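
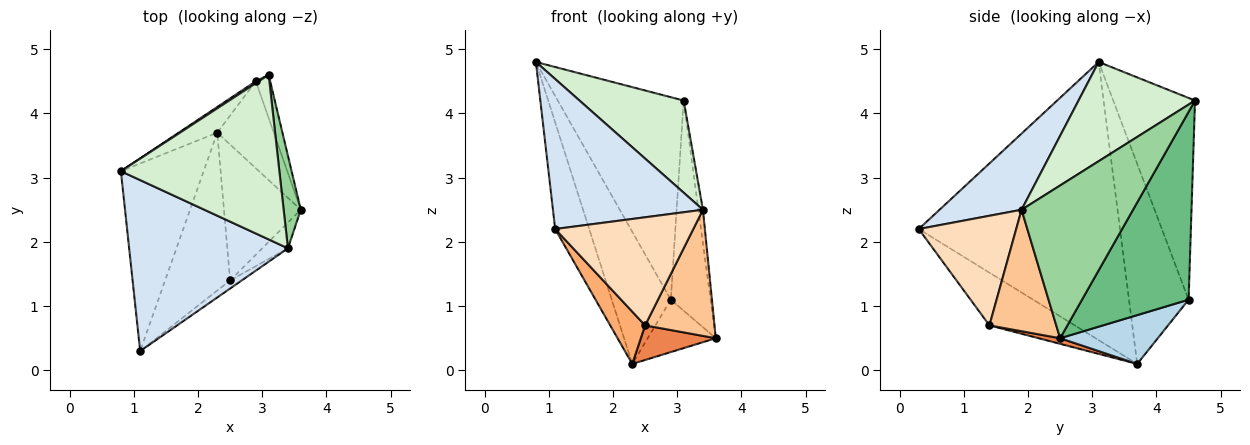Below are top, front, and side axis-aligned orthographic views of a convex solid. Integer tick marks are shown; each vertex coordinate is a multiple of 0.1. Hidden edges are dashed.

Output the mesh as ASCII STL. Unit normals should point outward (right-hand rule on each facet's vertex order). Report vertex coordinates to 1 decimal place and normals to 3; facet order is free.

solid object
 facet normal -0.946 0.160 -0.282
  outer loop
   vertex 2.3 3.7 0.1
   vertex 1.1 0.3 2.2
   vertex 0.8 3.1 4.8
  endloop
 endfacet
 facet normal -0.704 0.697 -0.136
  outer loop
   vertex 2.9 4.5 1.1
   vertex 2.3 3.7 0.1
   vertex 0.8 3.1 4.8
  endloop
 endfacet
 facet normal 0.595 0.415 -0.689
  outer loop
   vertex 2.9 4.5 1.1
   vertex 3.6 2.5 0.5
   vertex 2.3 3.7 0.1
  endloop
 endfacet
 facet normal 0.339 -0.620 0.707
  outer loop
   vertex 3.4 1.9 2.5
   vertex 0.8 3.1 4.8
   vertex 1.1 0.3 2.2
  endloop
 endfacet
 facet normal 0.070 -0.246 -0.967
  outer loop
   vertex 2.5 1.4 0.7
   vertex 2.3 3.7 0.1
   vertex 3.6 2.5 0.5
  endloop
 endfacet
 facet normal -0.610 -0.249 -0.752
  outer loop
   vertex 2.5 1.4 0.7
   vertex 1.1 0.3 2.2
   vertex 2.3 3.7 0.1
  endloop
 endfacet
 facet normal 0.686 -0.713 -0.145
  outer loop
   vertex 2.5 1.4 0.7
   vertex 3.6 2.5 0.5
   vertex 3.4 1.9 2.5
  endloop
 endfacet
 facet normal 0.575 -0.816 -0.061
  outer loop
   vertex 2.5 1.4 0.7
   vertex 3.4 1.9 2.5
   vertex 1.1 0.3 2.2
  endloop
 endfacet
 facet normal 0.935 0.349 -0.072
  outer loop
   vertex 3.1 4.6 4.2
   vertex 3.6 2.5 0.5
   vertex 2.9 4.5 1.1
  endloop
 endfacet
 facet normal 0.993 0.040 0.111
  outer loop
   vertex 3.1 4.6 4.2
   vertex 3.4 1.9 2.5
   vertex 3.6 2.5 0.5
  endloop
 endfacet
 facet normal -0.545 0.839 0.008
  outer loop
   vertex 3.1 4.6 4.2
   vertex 2.9 4.5 1.1
   vertex 0.8 3.1 4.8
  endloop
 endfacet
 facet normal 0.479 -0.429 0.766
  outer loop
   vertex 3.1 4.6 4.2
   vertex 0.8 3.1 4.8
   vertex 3.4 1.9 2.5
  endloop
 endfacet
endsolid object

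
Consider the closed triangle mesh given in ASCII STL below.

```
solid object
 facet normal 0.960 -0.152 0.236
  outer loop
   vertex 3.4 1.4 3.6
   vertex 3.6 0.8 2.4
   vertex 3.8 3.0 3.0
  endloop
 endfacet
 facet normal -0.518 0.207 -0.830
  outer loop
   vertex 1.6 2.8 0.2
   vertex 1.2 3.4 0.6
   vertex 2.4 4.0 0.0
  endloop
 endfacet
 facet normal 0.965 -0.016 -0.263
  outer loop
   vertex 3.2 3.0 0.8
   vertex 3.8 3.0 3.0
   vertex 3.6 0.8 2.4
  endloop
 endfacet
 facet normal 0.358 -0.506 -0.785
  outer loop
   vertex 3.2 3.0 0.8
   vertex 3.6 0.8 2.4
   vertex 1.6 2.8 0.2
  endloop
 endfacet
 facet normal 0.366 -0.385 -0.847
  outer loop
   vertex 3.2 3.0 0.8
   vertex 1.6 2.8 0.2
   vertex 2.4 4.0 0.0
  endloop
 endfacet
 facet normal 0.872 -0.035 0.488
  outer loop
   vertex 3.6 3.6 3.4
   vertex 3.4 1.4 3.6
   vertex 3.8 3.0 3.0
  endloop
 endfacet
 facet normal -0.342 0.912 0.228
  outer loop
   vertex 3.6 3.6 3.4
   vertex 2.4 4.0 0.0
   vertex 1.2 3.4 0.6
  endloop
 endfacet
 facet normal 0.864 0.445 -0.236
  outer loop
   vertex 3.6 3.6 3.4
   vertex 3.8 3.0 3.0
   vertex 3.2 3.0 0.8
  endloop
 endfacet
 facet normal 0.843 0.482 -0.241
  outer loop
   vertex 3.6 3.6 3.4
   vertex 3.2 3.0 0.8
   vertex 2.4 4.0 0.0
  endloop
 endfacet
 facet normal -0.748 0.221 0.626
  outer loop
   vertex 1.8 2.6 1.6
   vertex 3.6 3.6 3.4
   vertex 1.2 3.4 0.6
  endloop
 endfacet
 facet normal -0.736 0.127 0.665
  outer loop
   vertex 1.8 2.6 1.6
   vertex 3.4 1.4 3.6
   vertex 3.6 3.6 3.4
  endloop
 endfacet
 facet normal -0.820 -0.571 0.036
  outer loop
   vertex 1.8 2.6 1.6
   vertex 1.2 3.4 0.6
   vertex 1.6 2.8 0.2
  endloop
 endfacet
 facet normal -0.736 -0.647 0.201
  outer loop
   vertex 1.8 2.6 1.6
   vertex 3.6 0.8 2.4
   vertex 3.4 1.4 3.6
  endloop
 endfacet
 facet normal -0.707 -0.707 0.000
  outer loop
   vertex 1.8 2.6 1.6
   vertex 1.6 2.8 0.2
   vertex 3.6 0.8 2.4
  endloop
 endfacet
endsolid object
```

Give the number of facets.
14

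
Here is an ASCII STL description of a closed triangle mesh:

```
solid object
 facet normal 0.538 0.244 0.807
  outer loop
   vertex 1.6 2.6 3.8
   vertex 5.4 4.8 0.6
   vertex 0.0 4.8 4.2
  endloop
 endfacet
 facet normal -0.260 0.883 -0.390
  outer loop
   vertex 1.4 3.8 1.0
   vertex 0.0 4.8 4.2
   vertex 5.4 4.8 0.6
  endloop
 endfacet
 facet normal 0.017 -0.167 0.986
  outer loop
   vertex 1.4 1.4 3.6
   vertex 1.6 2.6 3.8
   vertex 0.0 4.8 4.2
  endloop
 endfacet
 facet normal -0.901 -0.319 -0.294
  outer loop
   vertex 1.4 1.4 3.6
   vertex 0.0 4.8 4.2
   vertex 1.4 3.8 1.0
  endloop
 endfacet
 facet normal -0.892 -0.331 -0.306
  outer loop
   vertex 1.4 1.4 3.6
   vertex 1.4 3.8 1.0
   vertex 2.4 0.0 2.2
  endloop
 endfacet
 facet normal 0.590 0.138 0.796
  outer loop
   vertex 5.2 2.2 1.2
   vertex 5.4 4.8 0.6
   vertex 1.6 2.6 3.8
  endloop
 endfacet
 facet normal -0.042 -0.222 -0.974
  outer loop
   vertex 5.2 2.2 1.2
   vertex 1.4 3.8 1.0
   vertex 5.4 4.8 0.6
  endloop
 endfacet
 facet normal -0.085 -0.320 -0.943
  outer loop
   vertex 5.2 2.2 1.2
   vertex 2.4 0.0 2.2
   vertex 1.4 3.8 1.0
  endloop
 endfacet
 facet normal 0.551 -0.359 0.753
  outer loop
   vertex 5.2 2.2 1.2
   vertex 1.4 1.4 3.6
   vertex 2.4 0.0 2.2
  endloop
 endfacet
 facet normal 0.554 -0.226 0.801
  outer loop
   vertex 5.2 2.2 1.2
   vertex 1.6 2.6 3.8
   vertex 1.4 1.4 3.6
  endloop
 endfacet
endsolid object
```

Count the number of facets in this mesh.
10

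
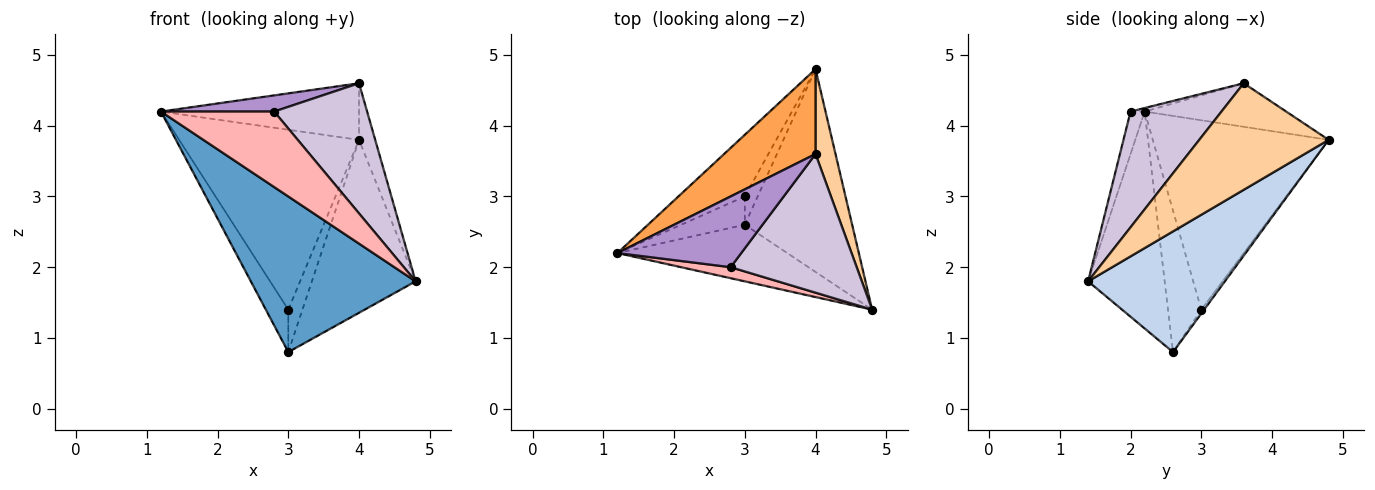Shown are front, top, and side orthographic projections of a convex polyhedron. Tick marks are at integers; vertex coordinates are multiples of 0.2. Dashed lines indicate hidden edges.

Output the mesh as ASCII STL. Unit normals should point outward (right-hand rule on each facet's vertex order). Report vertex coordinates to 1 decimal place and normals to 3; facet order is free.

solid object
 facet normal -0.400 -0.861 -0.313
  outer loop
   vertex 3.0 2.6 0.8
   vertex 4.8 1.4 1.8
   vertex 1.2 2.2 4.2
  endloop
 endfacet
 facet normal 0.650 0.493 -0.578
  outer loop
   vertex 3.0 2.6 0.8
   vertex 4.0 4.8 3.8
   vertex 4.8 1.4 1.8
  endloop
 endfacet
 facet normal -0.368 0.516 0.774
  outer loop
   vertex 4.0 3.6 4.6
   vertex 4.0 4.8 3.8
   vertex 1.2 2.2 4.2
  endloop
 endfacet
 facet normal 0.976 0.122 0.183
  outer loop
   vertex 4.0 3.6 4.6
   vertex 4.8 1.4 1.8
   vertex 4.0 4.8 3.8
  endloop
 endfacet
 facet normal -0.679 0.695 -0.238
  outer loop
   vertex 3.0 3.0 1.4
   vertex 1.2 2.2 4.2
   vertex 4.0 4.8 3.8
  endloop
 endfacet
 facet normal -0.777 0.524 -0.349
  outer loop
   vertex 3.0 3.0 1.4
   vertex 3.0 2.6 0.8
   vertex 1.2 2.2 4.2
  endloop
 endfacet
 facet normal -0.164 0.821 -0.547
  outer loop
   vertex 3.0 3.0 1.4
   vertex 4.0 4.8 3.8
   vertex 3.0 2.6 0.8
  endloop
 endfacet
 facet normal -0.123 -0.982 0.143
  outer loop
   vertex 2.8 2.0 4.2
   vertex 1.2 2.2 4.2
   vertex 4.8 1.4 1.8
  endloop
 endfacet
 facet normal -0.028 -0.223 0.974
  outer loop
   vertex 2.8 2.0 4.2
   vertex 4.0 3.6 4.6
   vertex 1.2 2.2 4.2
  endloop
 endfacet
 facet normal 0.556 -0.569 0.606
  outer loop
   vertex 2.8 2.0 4.2
   vertex 4.8 1.4 1.8
   vertex 4.0 3.6 4.6
  endloop
 endfacet
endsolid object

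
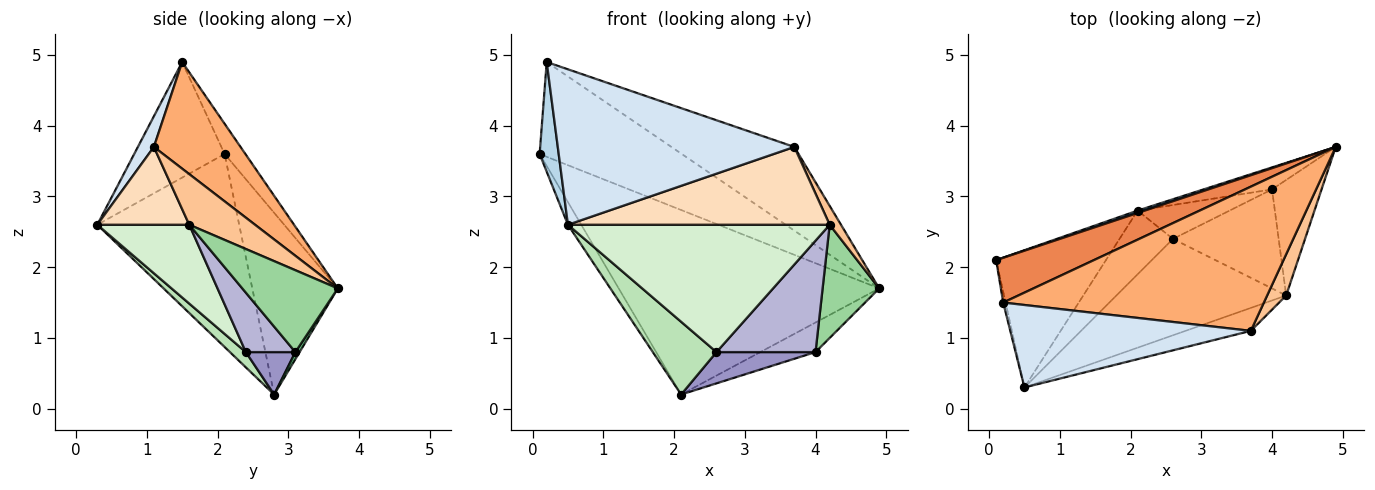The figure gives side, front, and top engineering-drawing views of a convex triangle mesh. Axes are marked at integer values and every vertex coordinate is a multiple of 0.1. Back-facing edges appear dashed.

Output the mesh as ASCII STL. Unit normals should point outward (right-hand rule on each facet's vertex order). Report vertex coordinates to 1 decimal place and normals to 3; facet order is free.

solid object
 facet normal -0.312 0.950 0.012
  outer loop
   vertex 2.1 2.8 0.2
   vertex 0.1 2.1 3.6
   vertex 4.9 3.7 1.7
  endloop
 endfacet
 facet normal -0.866 0.081 -0.493
  outer loop
   vertex 2.1 2.8 0.2
   vertex 0.5 0.3 2.6
   vertex 0.1 2.1 3.6
  endloop
 endfacet
 facet normal -0.978 -0.206 -0.020
  outer loop
   vertex 0.2 1.5 4.9
   vertex 0.1 2.1 3.6
   vertex 0.5 0.3 2.6
  endloop
 endfacet
 facet normal 0.060 -0.882 0.468
  outer loop
   vertex 0.2 1.5 4.9
   vertex 0.5 0.3 2.6
   vertex 3.7 1.1 3.7
  endloop
 endfacet
 facet normal -0.131 0.896 0.424
  outer loop
   vertex 0.2 1.5 4.9
   vertex 4.9 3.7 1.7
   vertex 0.1 2.1 3.6
  endloop
 endfacet
 facet normal 0.334 0.473 0.815
  outer loop
   vertex 0.2 1.5 4.9
   vertex 3.7 1.1 3.7
   vertex 4.9 3.7 1.7
  endloop
 endfacet
 facet normal 0.924 -0.159 0.348
  outer loop
   vertex 4.2 1.6 2.6
   vertex 4.9 3.7 1.7
   vertex 3.7 1.1 3.7
  endloop
 endfacet
 facet normal 0.319 -0.909 -0.268
  outer loop
   vertex 4.2 1.6 2.6
   vertex 3.7 1.1 3.7
   vertex 0.5 0.3 2.6
  endloop
 endfacet
 facet normal 0.062 0.801 -0.596
  outer loop
   vertex 4.0 3.1 0.8
   vertex 2.1 2.8 0.2
   vertex 4.9 3.7 1.7
  endloop
 endfacet
 facet normal 0.763 -0.452 -0.462
  outer loop
   vertex 4.0 3.1 0.8
   vertex 4.9 3.7 1.7
   vertex 4.2 1.6 2.6
  endloop
 endfacet
 facet normal 0.185 -0.740 -0.647
  outer loop
   vertex 2.6 2.4 0.8
   vertex 0.5 0.3 2.6
   vertex 2.1 2.8 0.2
  endloop
 endfacet
 facet normal 0.270 -0.768 -0.581
  outer loop
   vertex 2.6 2.4 0.8
   vertex 4.2 1.6 2.6
   vertex 0.5 0.3 2.6
  endloop
 endfacet
 facet normal 0.321 -0.642 -0.696
  outer loop
   vertex 2.6 2.4 0.8
   vertex 2.1 2.8 0.2
   vertex 4.0 3.1 0.8
  endloop
 endfacet
 facet normal 0.350 -0.700 -0.622
  outer loop
   vertex 2.6 2.4 0.8
   vertex 4.0 3.1 0.8
   vertex 4.2 1.6 2.6
  endloop
 endfacet
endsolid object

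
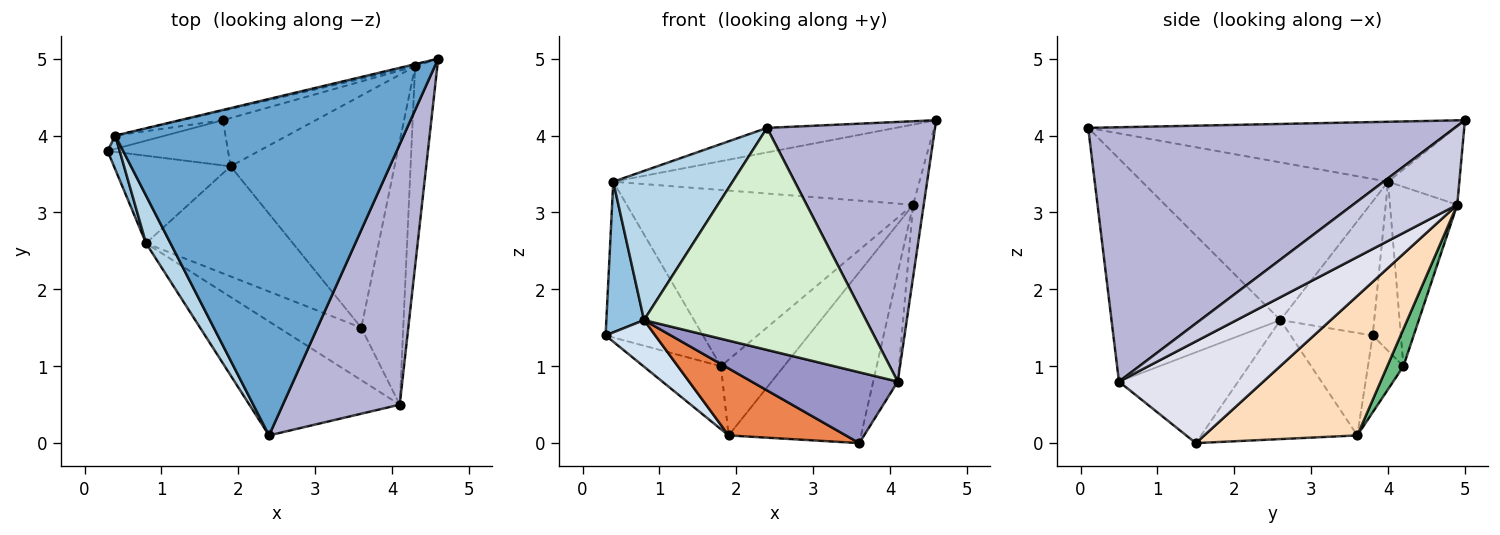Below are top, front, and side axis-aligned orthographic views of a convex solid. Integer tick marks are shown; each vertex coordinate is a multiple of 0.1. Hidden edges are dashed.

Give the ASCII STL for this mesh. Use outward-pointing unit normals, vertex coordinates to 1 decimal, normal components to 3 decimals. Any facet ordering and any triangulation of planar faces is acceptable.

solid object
 facet normal -0.203 0.071 0.977
  outer loop
   vertex 0.4 4.0 3.4
   vertex 2.4 0.1 4.1
   vertex 4.6 5.0 4.2
  endloop
 endfacet
 facet normal -0.925 -0.371 0.083
  outer loop
   vertex 0.8 2.6 1.6
   vertex 0.4 4.0 3.4
   vertex 0.3 3.8 1.4
  endloop
 endfacet
 facet normal -0.891 -0.432 0.138
  outer loop
   vertex 0.8 2.6 1.6
   vertex 2.4 0.1 4.1
   vertex 0.4 4.0 3.4
  endloop
 endfacet
 facet normal -0.613 -0.372 -0.697
  outer loop
   vertex 0.8 2.6 1.6
   vertex 0.3 3.8 1.4
   vertex 1.9 3.6 0.1
  endloop
 endfacet
 facet normal -0.569 -0.427 -0.702
  outer loop
   vertex 0.8 2.6 1.6
   vertex 1.9 3.6 0.1
   vertex 3.6 1.5 0.0
  endloop
 endfacet
 facet normal -0.349 0.761 -0.546
  outer loop
   vertex 1.8 4.2 1.0
   vertex 1.9 3.6 0.1
   vertex 0.3 3.8 1.4
  endloop
 endfacet
 facet normal -0.277 0.957 -0.082
  outer loop
   vertex 1.8 4.2 1.0
   vertex 0.3 3.8 1.4
   vertex 0.4 4.0 3.4
  endloop
 endfacet
 facet normal 0.565 0.489 -0.664
  outer loop
   vertex 4.3 4.9 3.1
   vertex 3.6 1.5 0.0
   vertex 1.9 3.6 0.1
  endloop
 endfacet
 facet normal 0.211 0.824 -0.526
  outer loop
   vertex 4.3 4.9 3.1
   vertex 1.9 3.6 0.1
   vertex 1.8 4.2 1.0
  endloop
 endfacet
 facet normal -0.227 0.974 -0.027
  outer loop
   vertex 4.3 4.9 3.1
   vertex 0.4 4.0 3.4
   vertex 4.6 5.0 4.2
  endloop
 endfacet
 facet normal -0.228 0.972 -0.052
  outer loop
   vertex 4.3 4.9 3.1
   vertex 1.8 4.2 1.0
   vertex 0.4 4.0 3.4
  endloop
 endfacet
 facet normal -0.561 -0.737 -0.378
  outer loop
   vertex 4.1 0.5 0.8
   vertex 2.4 0.1 4.1
   vertex 0.8 2.6 1.6
  endloop
 endfacet
 facet normal -0.548 -0.672 -0.497
  outer loop
   vertex 4.1 0.5 0.8
   vertex 0.8 2.6 1.6
   vertex 3.6 1.5 0.0
  endloop
 endfacet
 facet normal 0.839 -0.384 0.386
  outer loop
   vertex 4.1 0.5 0.8
   vertex 4.6 5.0 4.2
   vertex 2.4 0.1 4.1
  endloop
 endfacet
 facet normal 0.958 0.098 -0.270
  outer loop
   vertex 4.1 0.5 0.8
   vertex 4.3 4.9 3.1
   vertex 4.6 5.0 4.2
  endloop
 endfacet
 facet normal 0.913 0.155 -0.377
  outer loop
   vertex 4.1 0.5 0.8
   vertex 3.6 1.5 0.0
   vertex 4.3 4.9 3.1
  endloop
 endfacet
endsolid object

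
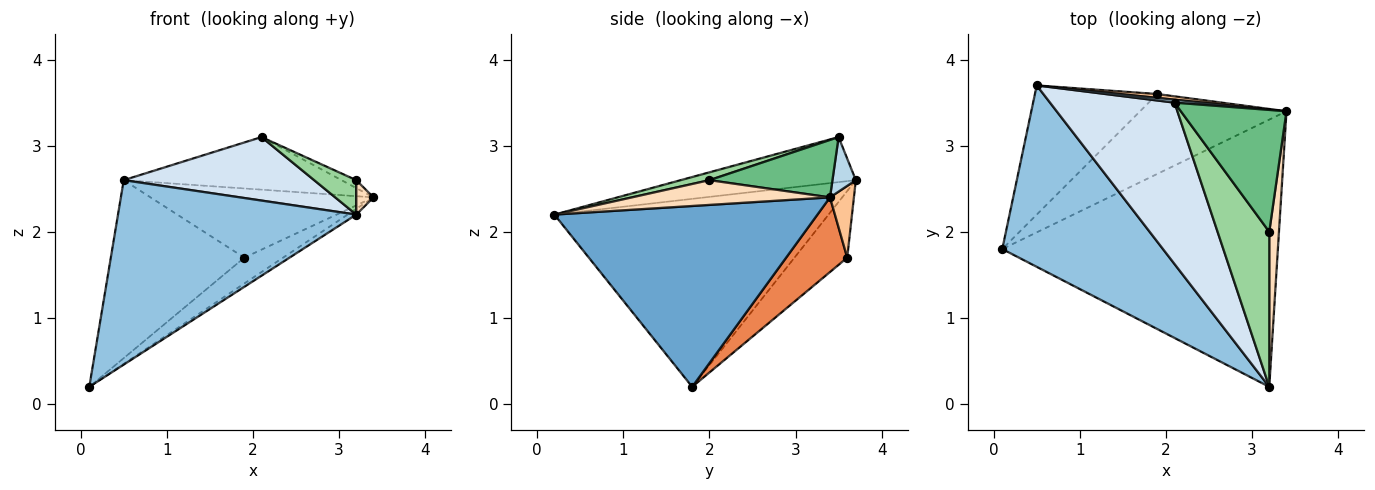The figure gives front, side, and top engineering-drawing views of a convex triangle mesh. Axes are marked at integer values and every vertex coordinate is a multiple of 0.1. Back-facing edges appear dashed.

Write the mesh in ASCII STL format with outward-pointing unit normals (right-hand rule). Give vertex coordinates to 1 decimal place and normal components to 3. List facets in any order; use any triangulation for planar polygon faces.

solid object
 facet normal 0.549 0.018 -0.836
  outer loop
   vertex 3.2 0.2 2.2
   vertex 0.1 1.8 0.2
   vertex 3.4 3.4 2.4
  endloop
 endfacet
 facet normal -0.634 -0.551 0.542
  outer loop
   vertex 0.5 3.7 2.6
   vertex 0.1 1.8 0.2
   vertex 3.2 0.2 2.2
  endloop
 endfacet
 facet normal 0.107 0.993 0.056
  outer loop
   vertex 2.1 3.5 3.1
   vertex 3.4 3.4 2.4
   vertex 0.5 3.7 2.6
  endloop
 endfacet
 facet normal -0.319 -0.347 0.882
  outer loop
   vertex 2.1 3.5 3.1
   vertex 0.5 3.7 2.6
   vertex 3.2 0.2 2.2
  endloop
 endfacet
 facet normal 0.436 0.277 -0.856
  outer loop
   vertex 1.9 3.6 1.7
   vertex 3.4 3.4 2.4
   vertex 0.1 1.8 0.2
  endloop
 endfacet
 facet normal -0.305 0.771 -0.559
  outer loop
   vertex 1.9 3.6 1.7
   vertex 0.1 1.8 0.2
   vertex 0.5 3.7 2.6
  endloop
 endfacet
 facet normal 0.107 0.993 0.055
  outer loop
   vertex 1.9 3.6 1.7
   vertex 0.5 3.7 2.6
   vertex 3.4 3.4 2.4
  endloop
 endfacet
 facet normal 0.928 -0.081 0.363
  outer loop
   vertex 3.2 2.0 2.6
   vertex 3.2 0.2 2.2
   vertex 3.4 3.4 2.4
  endloop
 endfacet
 facet normal 0.477 0.057 0.877
  outer loop
   vertex 3.2 2.0 2.6
   vertex 3.4 3.4 2.4
   vertex 2.1 3.5 3.1
  endloop
 endfacet
 facet normal 0.146 -0.215 0.966
  outer loop
   vertex 3.2 2.0 2.6
   vertex 2.1 3.5 3.1
   vertex 3.2 0.2 2.2
  endloop
 endfacet
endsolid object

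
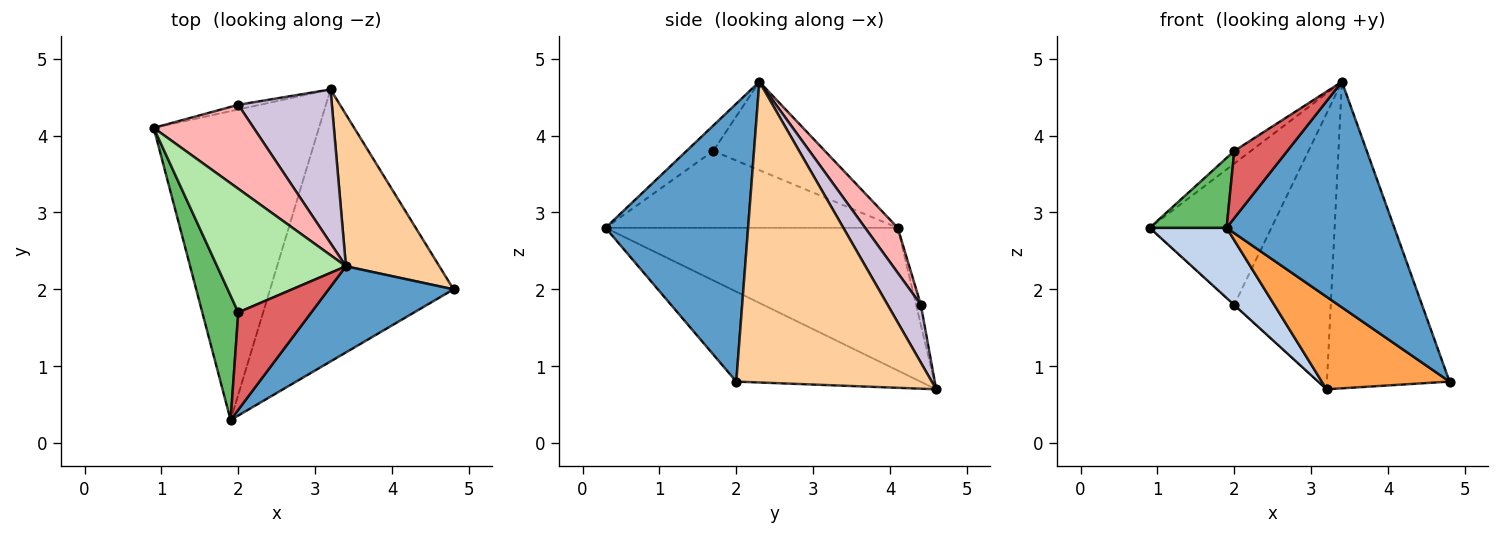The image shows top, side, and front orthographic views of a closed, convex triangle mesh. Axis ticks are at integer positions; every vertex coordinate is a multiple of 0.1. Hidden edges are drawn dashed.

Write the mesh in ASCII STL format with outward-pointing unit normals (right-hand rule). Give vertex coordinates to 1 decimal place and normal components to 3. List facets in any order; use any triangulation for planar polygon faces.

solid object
 facet normal 0.622 -0.732 0.279
  outer loop
   vertex 3.4 2.3 4.7
   vertex 1.9 0.3 2.8
   vertex 4.8 2.0 0.8
  endloop
 endfacet
 facet normal -0.644 -0.170 -0.746
  outer loop
   vertex 3.2 4.6 0.7
   vertex 1.9 0.3 2.8
   vertex 0.9 4.1 2.8
  endloop
 endfacet
 facet normal -0.421 -0.292 -0.859
  outer loop
   vertex 3.2 4.6 0.7
   vertex 4.8 2.0 0.8
   vertex 1.9 0.3 2.8
  endloop
 endfacet
 facet normal 0.819 0.514 0.255
  outer loop
   vertex 3.2 4.6 0.7
   vertex 3.4 2.3 4.7
   vertex 4.8 2.0 0.8
  endloop
 endfacet
 facet normal -0.881 -0.232 0.413
  outer loop
   vertex 2.0 1.7 3.8
   vertex 0.9 4.1 2.8
   vertex 1.9 0.3 2.8
  endloop
 endfacet
 facet normal -0.564 0.084 0.822
  outer loop
   vertex 2.0 1.7 3.8
   vertex 3.4 2.3 4.7
   vertex 0.9 4.1 2.8
  endloop
 endfacet
 facet normal -0.275 -0.546 0.792
  outer loop
   vertex 2.0 1.7 3.8
   vertex 1.9 0.3 2.8
   vertex 3.4 2.3 4.7
  endloop
 endfacet
 facet normal 0.224 0.838 0.498
  outer loop
   vertex 2.0 4.4 1.8
   vertex 0.9 4.1 2.8
   vertex 3.4 2.3 4.7
  endloop
 endfacet
 facet normal -0.680 0.052 -0.732
  outer loop
   vertex 2.0 4.4 1.8
   vertex 3.2 4.6 0.7
   vertex 0.9 4.1 2.8
  endloop
 endfacet
 facet normal 0.288 0.836 0.466
  outer loop
   vertex 2.0 4.4 1.8
   vertex 3.4 2.3 4.7
   vertex 3.2 4.6 0.7
  endloop
 endfacet
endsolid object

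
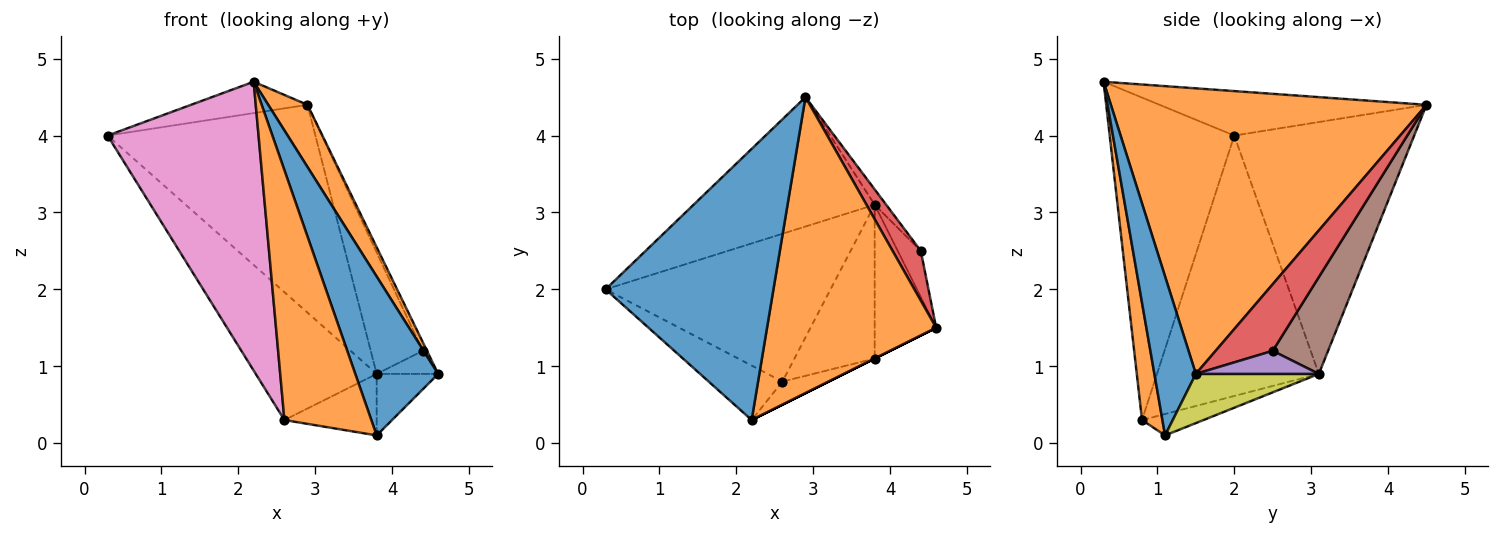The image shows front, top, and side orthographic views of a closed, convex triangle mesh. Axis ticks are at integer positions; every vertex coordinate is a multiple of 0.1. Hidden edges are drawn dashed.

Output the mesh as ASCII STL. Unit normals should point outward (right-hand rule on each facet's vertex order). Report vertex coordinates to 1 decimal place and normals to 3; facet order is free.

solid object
 facet normal -0.255 0.111 0.961
  outer loop
   vertex 2.2 0.3 4.7
   vertex 2.9 4.5 4.4
   vertex 0.3 2.0 4.0
  endloop
 endfacet
 facet normal 0.856 -0.106 0.507
  outer loop
   vertex 2.2 0.3 4.7
   vertex 4.6 1.5 0.9
   vertex 2.9 4.5 4.4
  endloop
 endfacet
 facet normal -0.592 0.684 -0.426
  outer loop
   vertex 3.8 3.1 0.9
   vertex 0.3 2.0 4.0
   vertex 2.9 4.5 4.4
  endloop
 endfacet
 facet normal 0.919 0.067 0.389
  outer loop
   vertex 4.4 2.5 1.2
   vertex 2.9 4.5 4.4
   vertex 4.6 1.5 0.9
  endloop
 endfacet
 facet normal 0.667 0.333 -0.667
  outer loop
   vertex 4.4 2.5 1.2
   vertex 4.6 1.5 0.9
   vertex 3.8 3.1 0.9
  endloop
 endfacet
 facet normal 0.726 0.683 -0.086
  outer loop
   vertex 4.4 2.5 1.2
   vertex 3.8 3.1 0.9
   vertex 2.9 4.5 4.4
  endloop
 endfacet
 facet normal -0.630 -0.763 -0.144
  outer loop
   vertex 2.6 0.8 0.3
   vertex 2.2 0.3 4.7
   vertex 0.3 2.0 4.0
  endloop
 endfacet
 facet normal -0.659 0.492 -0.569
  outer loop
   vertex 2.6 0.8 0.3
   vertex 0.3 2.0 4.0
   vertex 3.8 3.1 0.9
  endloop
 endfacet
 facet normal 0.596 0.298 -0.745
  outer loop
   vertex 3.8 1.1 0.1
   vertex 3.8 3.1 0.9
   vertex 4.6 1.5 0.9
  endloop
 endfacet
 facet normal -0.240 0.361 -0.901
  outer loop
   vertex 3.8 1.1 0.1
   vertex 2.6 0.8 0.3
   vertex 3.8 3.1 0.9
  endloop
 endfacet
 facet normal 0.447 -0.894 0.000
  outer loop
   vertex 3.8 1.1 0.1
   vertex 4.6 1.5 0.9
   vertex 2.2 0.3 4.7
  endloop
 endfacet
 facet normal 0.227 -0.970 -0.090
  outer loop
   vertex 3.8 1.1 0.1
   vertex 2.2 0.3 4.7
   vertex 2.6 0.8 0.3
  endloop
 endfacet
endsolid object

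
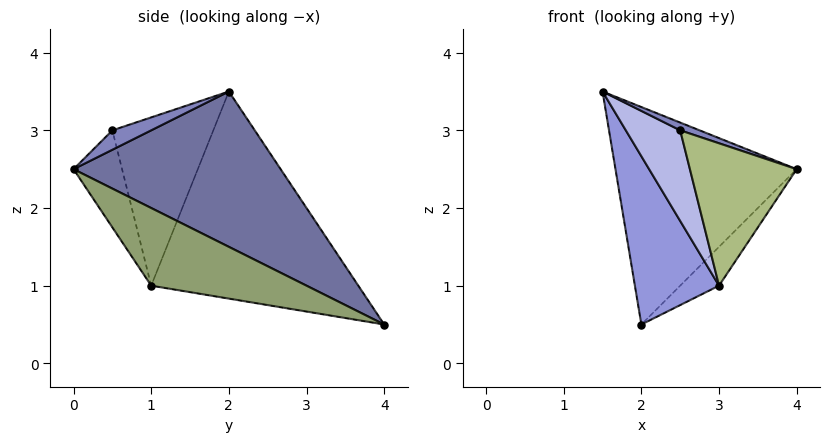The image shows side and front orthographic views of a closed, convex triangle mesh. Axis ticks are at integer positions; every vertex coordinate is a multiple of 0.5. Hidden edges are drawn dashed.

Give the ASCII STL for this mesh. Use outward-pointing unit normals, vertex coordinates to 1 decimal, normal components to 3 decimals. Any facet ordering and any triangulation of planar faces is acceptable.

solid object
 facet normal 0.655 0.573 0.492
  outer loop
   vertex 2.0 4.0 0.5
   vertex 1.5 2.0 3.5
   vertex 4.0 0.0 2.5
  endloop
 endfacet
 facet normal 0.272 -0.136 0.953
  outer loop
   vertex 2.5 0.5 3.0
   vertex 4.0 0.0 2.5
   vertex 1.5 2.0 3.5
  endloop
 endfacet
 facet normal -0.859 -0.349 -0.376
  outer loop
   vertex 3.0 1.0 1.0
   vertex 1.5 2.0 3.5
   vertex 2.0 4.0 0.5
  endloop
 endfacet
 facet normal -0.834 -0.449 -0.321
  outer loop
   vertex 3.0 1.0 1.0
   vertex 2.5 0.5 3.0
   vertex 1.5 2.0 3.5
  endloop
 endfacet
 facet normal 0.873 0.218 -0.436
  outer loop
   vertex 3.0 1.0 1.0
   vertex 2.0 4.0 0.5
   vertex 4.0 0.0 2.5
  endloop
 endfacet
 facet normal -0.393 -0.864 -0.314
  outer loop
   vertex 3.0 1.0 1.0
   vertex 4.0 0.0 2.5
   vertex 2.5 0.5 3.0
  endloop
 endfacet
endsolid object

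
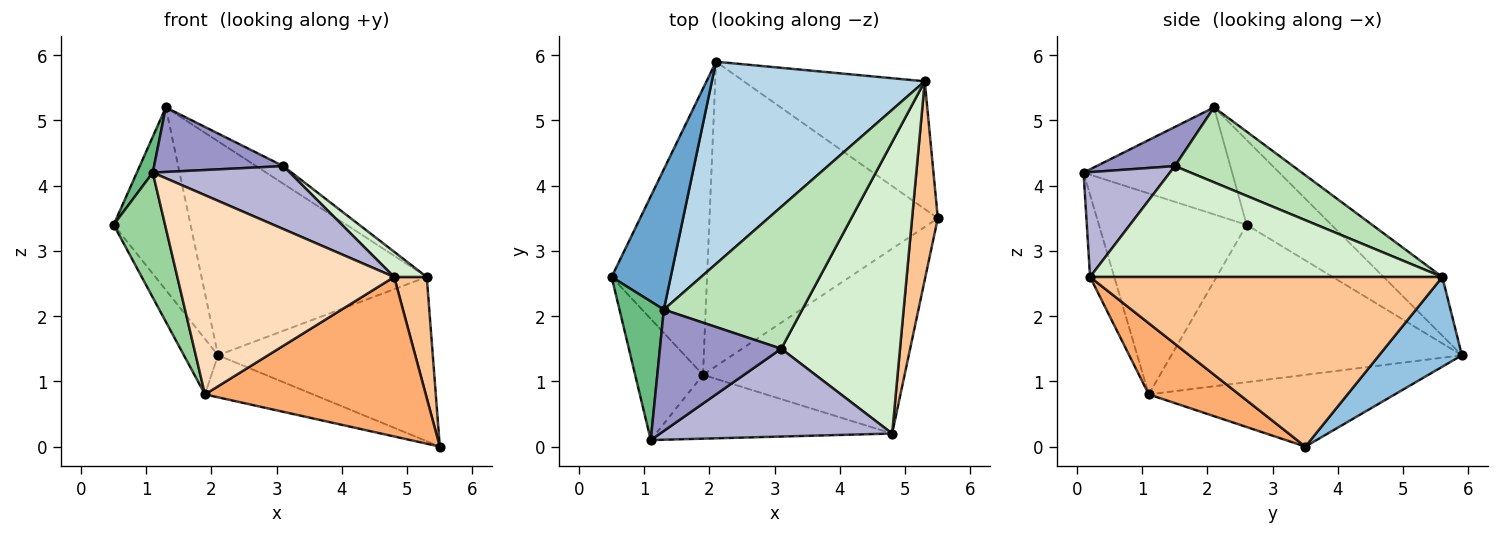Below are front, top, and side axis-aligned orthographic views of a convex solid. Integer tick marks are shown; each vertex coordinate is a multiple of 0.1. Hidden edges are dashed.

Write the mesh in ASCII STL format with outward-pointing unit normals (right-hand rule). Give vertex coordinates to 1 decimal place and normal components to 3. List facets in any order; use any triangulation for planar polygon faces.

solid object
 facet normal -0.658 0.597 0.458
  outer loop
   vertex 1.3 2.1 5.2
   vertex 2.1 5.9 1.4
   vertex 0.5 2.6 3.4
  endloop
 endfacet
 facet normal 0.291 0.755 -0.587
  outer loop
   vertex 5.3 5.6 2.6
   vertex 5.5 3.5 0.0
   vertex 2.1 5.9 1.4
  endloop
 endfacet
 facet normal -0.186 0.714 0.675
  outer loop
   vertex 5.3 5.6 2.6
   vertex 2.1 5.9 1.4
   vertex 1.3 2.1 5.2
  endloop
 endfacet
 facet normal -0.851 0.100 -0.516
  outer loop
   vertex 1.9 1.1 0.8
   vertex 0.5 2.6 3.4
   vertex 2.1 5.9 1.4
  endloop
 endfacet
 facet normal -0.297 0.131 -0.946
  outer loop
   vertex 1.9 1.1 0.8
   vertex 2.1 5.9 1.4
   vertex 5.5 3.5 0.0
  endloop
 endfacet
 facet normal 0.258 -0.631 -0.731
  outer loop
   vertex 4.8 0.2 2.6
   vertex 1.9 1.1 0.8
   vertex 5.5 3.5 0.0
  endloop
 endfacet
 facet normal 0.985 -0.091 0.149
  outer loop
   vertex 4.8 0.2 2.6
   vertex 5.5 3.5 0.0
   vertex 5.3 5.6 2.6
  endloop
 endfacet
 facet normal -0.106 -0.947 -0.303
  outer loop
   vertex 1.1 0.1 4.2
   vertex 1.9 1.1 0.8
   vertex 4.8 0.2 2.6
  endloop
 endfacet
 facet normal -0.919 -0.099 0.381
  outer loop
   vertex 1.1 0.1 4.2
   vertex 1.3 2.1 5.2
   vertex 0.5 2.6 3.4
  endloop
 endfacet
 facet normal -0.900 -0.313 -0.304
  outer loop
   vertex 1.1 0.1 4.2
   vertex 0.5 2.6 3.4
   vertex 1.9 1.1 0.8
  endloop
 endfacet
 facet normal 0.473 0.109 0.874
  outer loop
   vertex 3.1 1.5 4.3
   vertex 5.3 5.6 2.6
   vertex 1.3 2.1 5.2
  endloop
 endfacet
 facet normal 0.681 -0.063 0.729
  outer loop
   vertex 3.1 1.5 4.3
   vertex 4.8 0.2 2.6
   vertex 5.3 5.6 2.6
  endloop
 endfacet
 facet normal 0.274 -0.452 0.849
  outer loop
   vertex 3.1 1.5 4.3
   vertex 1.3 2.1 5.2
   vertex 1.1 0.1 4.2
  endloop
 endfacet
 facet normal 0.345 -0.547 0.763
  outer loop
   vertex 3.1 1.5 4.3
   vertex 1.1 0.1 4.2
   vertex 4.8 0.2 2.6
  endloop
 endfacet
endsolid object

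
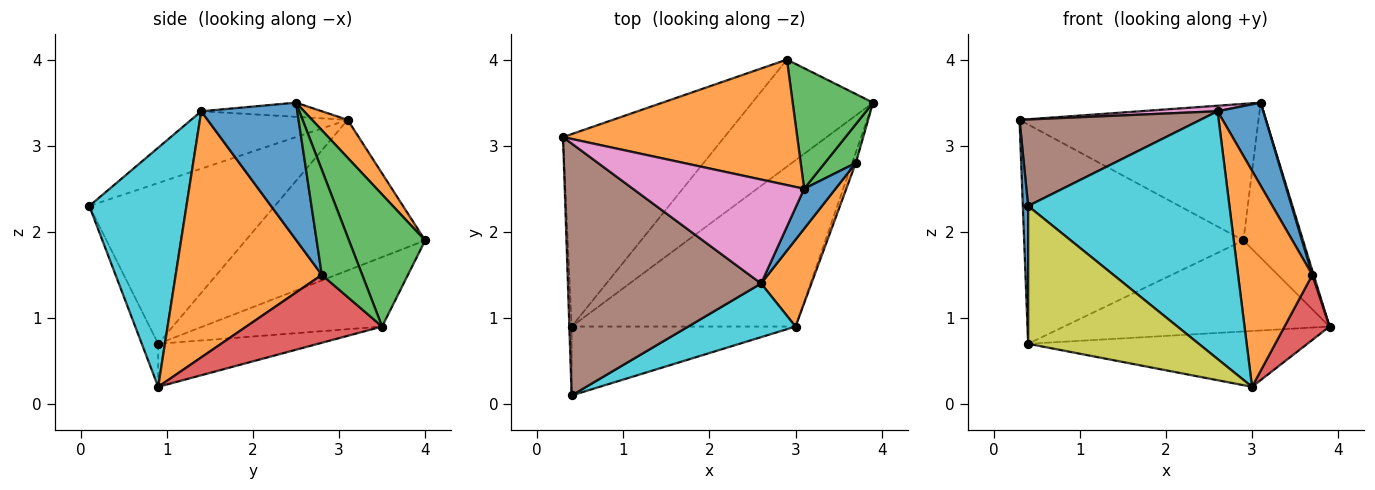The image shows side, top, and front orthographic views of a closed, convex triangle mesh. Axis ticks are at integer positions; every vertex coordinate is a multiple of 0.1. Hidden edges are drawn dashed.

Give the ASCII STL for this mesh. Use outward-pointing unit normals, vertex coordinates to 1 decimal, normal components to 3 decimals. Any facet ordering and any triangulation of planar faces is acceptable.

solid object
 facet normal -0.999 -0.029 -0.014
  outer loop
   vertex 0.4 0.9 0.7
   vertex 0.4 0.1 2.3
   vertex 0.3 3.1 3.3
  endloop
 endfacet
 facet normal 0.109 0.732 0.673
  outer loop
   vertex 2.9 4.0 1.9
   vertex 0.3 3.1 3.3
   vertex 3.1 2.5 3.5
  endloop
 endfacet
 facet normal 0.710 0.556 0.432
  outer loop
   vertex 2.9 4.0 1.9
   vertex 3.1 2.5 3.5
   vertex 3.9 3.5 0.9
  endloop
 endfacet
 facet normal -0.524 0.640 -0.562
  outer loop
   vertex 2.9 4.0 1.9
   vertex 0.4 0.9 0.7
   vertex 0.3 3.1 3.3
  endloop
 endfacet
 facet normal -0.401 0.594 -0.698
  outer loop
   vertex 2.9 4.0 1.9
   vertex 3.9 3.5 0.9
   vertex 0.4 0.9 0.7
  endloop
 endfacet
 facet normal -0.271 -0.313 0.911
  outer loop
   vertex 2.6 1.4 3.4
   vertex 0.3 3.1 3.3
   vertex 0.4 0.1 2.3
  endloop
 endfacet
 facet normal -0.082 -0.053 0.995
  outer loop
   vertex 2.6 1.4 3.4
   vertex 3.1 2.5 3.5
   vertex 0.3 3.1 3.3
  endloop
 endfacet
 facet normal -0.179 0.313 -0.933
  outer loop
   vertex 3.0 0.9 0.2
   vertex 0.4 0.9 0.7
   vertex 3.9 3.5 0.9
  endloop
 endfacet
 facet normal -0.086 -0.891 -0.446
  outer loop
   vertex 3.0 0.9 0.2
   vertex 0.4 0.1 2.3
   vertex 0.4 0.9 0.7
  endloop
 endfacet
 facet normal 0.427 -0.884 0.191
  outer loop
   vertex 3.0 0.9 0.2
   vertex 2.6 1.4 3.4
   vertex 0.4 0.1 2.3
  endloop
 endfacet
 facet normal 0.884 -0.420 0.202
  outer loop
   vertex 3.7 2.8 1.5
   vertex 3.1 2.5 3.5
   vertex 2.6 1.4 3.4
  endloop
 endfacet
 facet normal 0.877 -0.446 0.179
  outer loop
   vertex 3.7 2.8 1.5
   vertex 2.6 1.4 3.4
   vertex 3.0 0.9 0.2
  endloop
 endfacet
 facet normal 0.959 -0.031 0.283
  outer loop
   vertex 3.7 2.8 1.5
   vertex 3.9 3.5 0.9
   vertex 3.1 2.5 3.5
  endloop
 endfacet
 facet normal 0.948 -0.314 -0.051
  outer loop
   vertex 3.7 2.8 1.5
   vertex 3.0 0.9 0.2
   vertex 3.9 3.5 0.9
  endloop
 endfacet
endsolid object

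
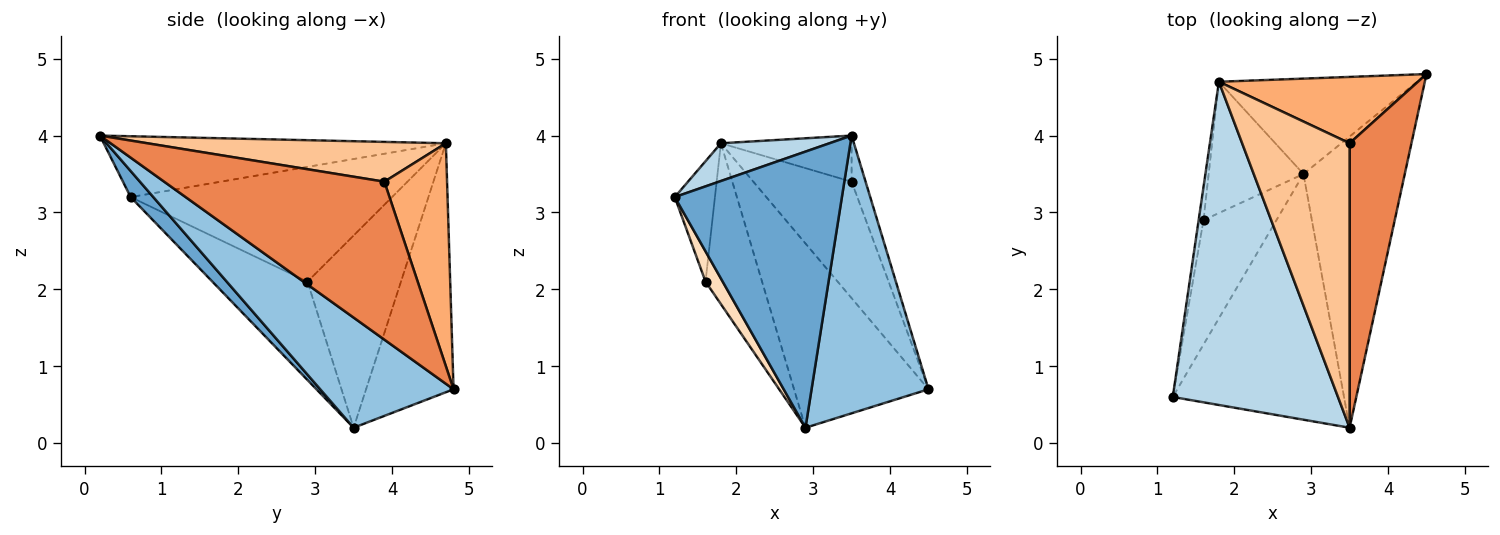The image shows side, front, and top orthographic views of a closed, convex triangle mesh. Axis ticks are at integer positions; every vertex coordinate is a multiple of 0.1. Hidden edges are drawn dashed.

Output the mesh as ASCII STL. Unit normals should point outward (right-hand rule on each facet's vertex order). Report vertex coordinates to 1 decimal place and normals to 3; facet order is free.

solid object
 facet normal 0.101 -0.743 -0.661
  outer loop
   vertex 2.9 3.5 0.2
   vertex 3.5 0.2 4.0
   vertex 1.2 0.6 3.2
  endloop
 endfacet
 facet normal 0.618 -0.542 -0.569
  outer loop
   vertex 2.9 3.5 0.2
   vertex 4.5 4.8 0.7
   vertex 3.5 0.2 4.0
  endloop
 endfacet
 facet normal -0.343 -0.109 0.933
  outer loop
   vertex 1.8 4.7 3.9
   vertex 1.2 0.6 3.2
   vertex 3.5 0.2 4.0
  endloop
 endfacet
 facet normal -0.500 0.769 -0.398
  outer loop
   vertex 1.8 4.7 3.9
   vertex 4.5 4.8 0.7
   vertex 2.9 3.5 0.2
  endloop
 endfacet
 facet normal 0.930 0.059 0.364
  outer loop
   vertex 3.5 3.9 3.4
   vertex 3.5 0.2 4.0
   vertex 4.5 4.8 0.7
  endloop
 endfacet
 facet normal 0.485 0.760 0.433
  outer loop
   vertex 3.5 3.9 3.4
   vertex 4.5 4.8 0.7
   vertex 1.8 4.7 3.9
  endloop
 endfacet
 facet normal 0.343 0.150 0.927
  outer loop
   vertex 3.5 3.9 3.4
   vertex 1.8 4.7 3.9
   vertex 3.5 0.2 4.0
  endloop
 endfacet
 facet normal -0.795 -0.144 -0.589
  outer loop
   vertex 1.6 2.9 2.1
   vertex 2.9 3.5 0.2
   vertex 1.2 0.6 3.2
  endloop
 endfacet
 facet normal -0.988 0.152 -0.042
  outer loop
   vertex 1.6 2.9 2.1
   vertex 1.2 0.6 3.2
   vertex 1.8 4.7 3.9
  endloop
 endfacet
 facet normal -0.788 0.477 -0.389
  outer loop
   vertex 1.6 2.9 2.1
   vertex 1.8 4.7 3.9
   vertex 2.9 3.5 0.2
  endloop
 endfacet
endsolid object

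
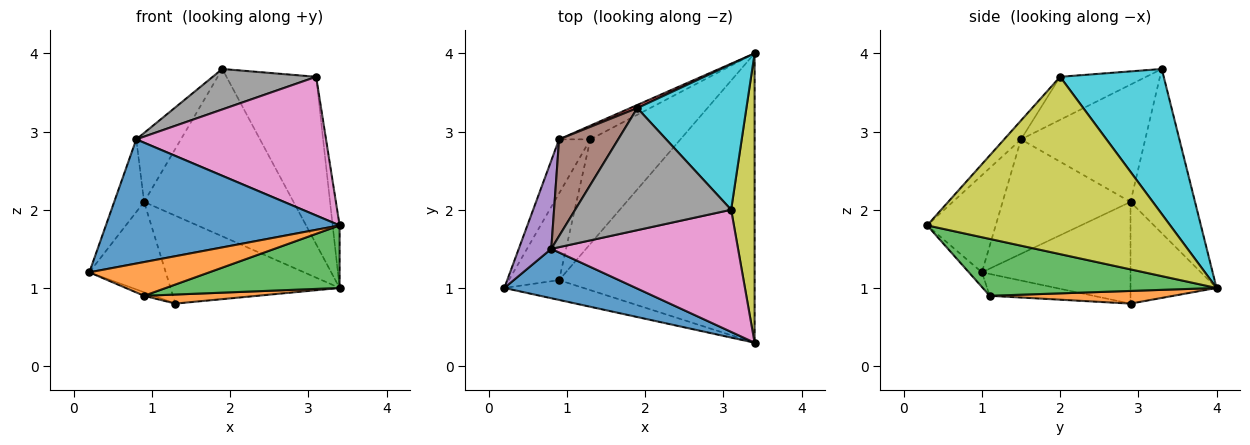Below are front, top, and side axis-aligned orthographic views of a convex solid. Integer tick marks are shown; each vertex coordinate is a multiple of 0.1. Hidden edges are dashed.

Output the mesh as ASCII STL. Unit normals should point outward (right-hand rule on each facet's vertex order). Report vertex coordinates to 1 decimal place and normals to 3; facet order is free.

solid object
 facet normal -0.263 -0.897 0.356
  outer loop
   vertex 0.8 1.5 2.9
   vertex 0.2 1.0 1.2
   vertex 3.4 0.3 1.8
  endloop
 endfacet
 facet normal -0.093 -0.859 -0.504
  outer loop
   vertex 0.9 1.1 0.9
   vertex 3.4 0.3 1.8
   vertex 0.2 1.0 1.2
  endloop
 endfacet
 facet normal 0.273 -0.203 -0.940
  outer loop
   vertex 0.9 1.1 0.9
   vertex 3.4 4.0 1.0
   vertex 3.4 0.3 1.8
  endloop
 endfacet
 facet normal -0.396 0.918 0.017
  outer loop
   vertex 0.9 2.9 2.1
   vertex 1.9 3.3 3.8
   vertex 3.4 4.0 1.0
  endloop
 endfacet
 facet normal -0.938 0.219 0.267
  outer loop
   vertex 0.9 2.9 2.1
   vertex 0.2 1.0 1.2
   vertex 0.8 1.5 2.9
  endloop
 endfacet
 facet normal -0.850 0.306 0.428
  outer loop
   vertex 0.9 2.9 2.1
   vertex 0.8 1.5 2.9
   vertex 1.9 3.3 3.8
  endloop
 endfacet
 facet normal -0.067 -0.749 0.659
  outer loop
   vertex 3.1 2.0 3.7
   vertex 0.8 1.5 2.9
   vertex 3.4 0.3 1.8
  endloop
 endfacet
 facet normal -0.253 -0.304 0.918
  outer loop
   vertex 3.1 2.0 3.7
   vertex 1.9 3.3 3.8
   vertex 0.8 1.5 2.9
  endloop
 endfacet
 facet normal 0.991 0.028 0.131
  outer loop
   vertex 3.1 2.0 3.7
   vertex 3.4 0.3 1.8
   vertex 3.4 4.0 1.0
  endloop
 endfacet
 facet normal 0.657 0.569 0.494
  outer loop
   vertex 3.1 2.0 3.7
   vertex 3.4 4.0 1.0
   vertex 1.9 3.3 3.8
  endloop
 endfacet
 facet normal -0.398 0.038 -0.917
  outer loop
   vertex 1.3 2.9 0.8
   vertex 0.9 1.1 0.9
   vertex 0.2 1.0 1.2
  endloop
 endfacet
 facet normal 0.139 -0.086 -0.987
  outer loop
   vertex 1.3 2.9 0.8
   vertex 3.4 4.0 1.0
   vertex 0.9 1.1 0.9
  endloop
 endfacet
 facet normal -0.858 0.441 -0.264
  outer loop
   vertex 1.3 2.9 0.8
   vertex 0.2 1.0 1.2
   vertex 0.9 2.9 2.1
  endloop
 endfacet
 facet normal -0.449 0.883 -0.138
  outer loop
   vertex 1.3 2.9 0.8
   vertex 0.9 2.9 2.1
   vertex 3.4 4.0 1.0
  endloop
 endfacet
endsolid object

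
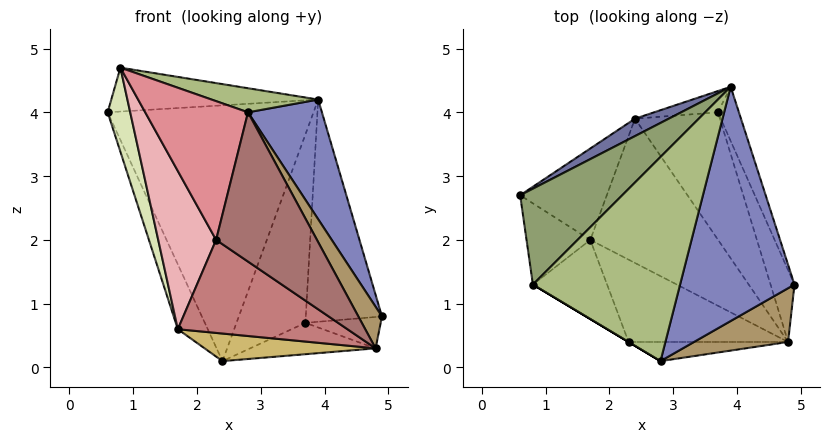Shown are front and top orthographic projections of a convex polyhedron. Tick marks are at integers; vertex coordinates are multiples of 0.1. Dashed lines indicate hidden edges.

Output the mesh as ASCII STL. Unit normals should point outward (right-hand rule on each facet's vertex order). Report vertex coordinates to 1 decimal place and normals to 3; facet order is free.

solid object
 facet normal -0.460 0.886 0.060
  outer loop
   vertex 2.4 3.9 0.1
   vertex 0.6 2.7 4.0
   vertex 3.9 4.4 4.2
  endloop
 endfacet
 facet normal 0.850 -0.239 0.468
  outer loop
   vertex 2.8 0.1 4.0
   vertex 4.9 1.3 0.8
   vertex 3.9 4.4 4.2
  endloop
 endfacet
 facet normal 0.911 0.401 -0.098
  outer loop
   vertex 3.7 4.0 0.7
   vertex 3.9 4.4 4.2
   vertex 4.9 1.3 0.8
  endloop
 endfacet
 facet normal -0.025 0.993 -0.112
  outer loop
   vertex 3.7 4.0 0.7
   vertex 2.4 3.9 0.1
   vertex 3.9 4.4 4.2
  endloop
 endfacet
 facet normal -0.260 0.402 0.878
  outer loop
   vertex 0.8 1.3 4.7
   vertex 3.9 4.4 4.2
   vertex 0.6 2.7 4.0
  endloop
 endfacet
 facet normal 0.267 -0.113 0.957
  outer loop
   vertex 0.8 1.3 4.7
   vertex 2.8 0.1 4.0
   vertex 3.9 4.4 4.2
  endloop
 endfacet
 facet normal -0.907 0.244 -0.344
  outer loop
   vertex 1.7 2.0 0.6
   vertex 0.6 2.7 4.0
   vertex 2.4 3.9 0.1
  endloop
 endfacet
 facet normal -0.934 -0.258 -0.249
  outer loop
   vertex 1.7 2.0 0.6
   vertex 0.8 1.3 4.7
   vertex 0.6 2.7 4.0
  endloop
 endfacet
 facet normal 0.841 -0.331 0.428
  outer loop
   vertex 4.8 0.4 0.3
   vertex 4.9 1.3 0.8
   vertex 2.8 0.1 4.0
  endloop
 endfacet
 facet normal -0.189 -0.184 -0.965
  outer loop
   vertex 4.8 0.4 0.3
   vertex 1.7 2.0 0.6
   vertex 2.4 3.9 0.1
  endloop
 endfacet
 facet normal 0.699 0.286 -0.655
  outer loop
   vertex 4.8 0.4 0.3
   vertex 3.7 4.0 0.7
   vertex 4.9 1.3 0.8
  endloop
 endfacet
 facet normal 0.395 0.220 -0.892
  outer loop
   vertex 4.8 0.4 0.3
   vertex 2.4 3.9 0.1
   vertex 3.7 4.0 0.7
  endloop
 endfacet
 facet normal -0.086 -0.988 -0.127
  outer loop
   vertex 2.3 0.4 2.0
   vertex 4.8 0.4 0.3
   vertex 2.8 0.1 4.0
  endloop
 endfacet
 facet normal -0.411 -0.683 -0.604
  outer loop
   vertex 2.3 0.4 2.0
   vertex 1.7 2.0 0.6
   vertex 4.8 0.4 0.3
  endloop
 endfacet
 facet normal -0.514 -0.857 0.000
  outer loop
   vertex 2.3 0.4 2.0
   vertex 2.8 0.1 4.0
   vertex 0.8 1.3 4.7
  endloop
 endfacet
 facet normal -0.802 -0.535 -0.267
  outer loop
   vertex 2.3 0.4 2.0
   vertex 0.8 1.3 4.7
   vertex 1.7 2.0 0.6
  endloop
 endfacet
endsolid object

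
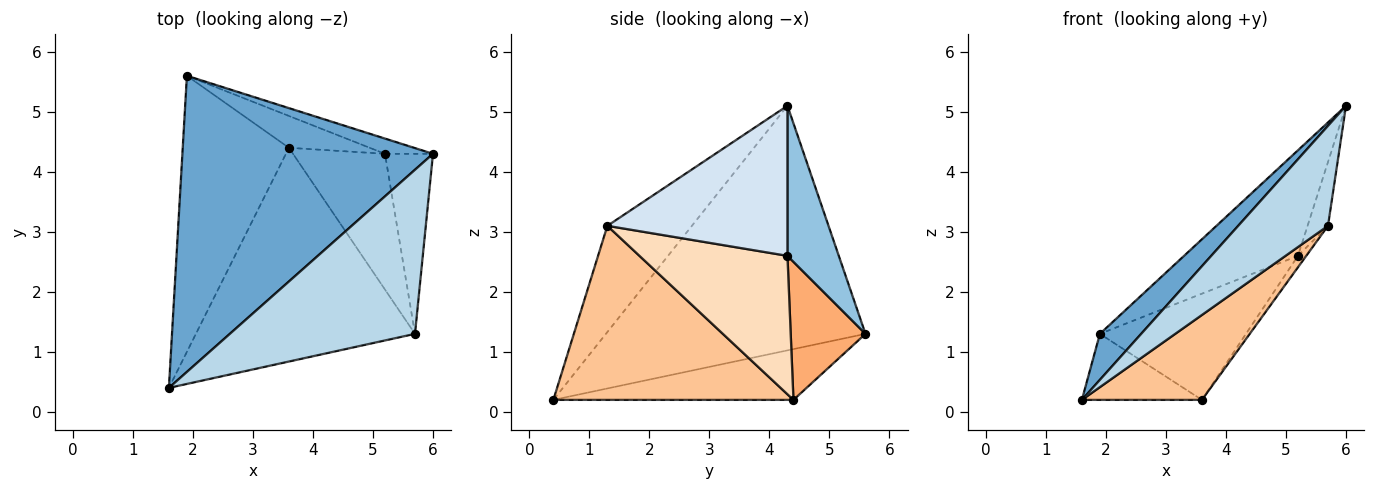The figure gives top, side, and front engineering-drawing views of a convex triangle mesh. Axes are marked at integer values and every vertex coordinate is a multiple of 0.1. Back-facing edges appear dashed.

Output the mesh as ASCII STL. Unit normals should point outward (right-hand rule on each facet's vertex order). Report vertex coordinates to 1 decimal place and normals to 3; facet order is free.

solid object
 facet normal -0.694 -0.110 0.711
  outer loop
   vertex 1.9 5.6 1.3
   vertex 1.6 0.4 0.2
   vertex 6.0 4.3 5.1
  endloop
 endfacet
 facet normal 0.407 0.904 -0.130
  outer loop
   vertex 5.2 4.3 2.6
   vertex 1.9 5.6 1.3
   vertex 6.0 4.3 5.1
  endloop
 endfacet
 facet normal -0.440 -0.467 0.767
  outer loop
   vertex 5.7 1.3 3.1
   vertex 6.0 4.3 5.1
   vertex 1.6 0.4 0.2
  endloop
 endfacet
 facet normal 0.947 0.107 -0.303
  outer loop
   vertex 5.7 1.3 3.1
   vertex 5.2 4.3 2.6
   vertex 6.0 4.3 5.1
  endloop
 endfacet
 facet normal -0.422 0.211 -0.882
  outer loop
   vertex 3.6 4.4 0.2
   vertex 1.6 0.4 0.2
   vertex 1.9 5.6 1.3
  endloop
 endfacet
 facet normal 0.440 0.860 -0.258
  outer loop
   vertex 3.6 4.4 0.2
   vertex 1.9 5.6 1.3
   vertex 5.2 4.3 2.6
  endloop
 endfacet
 facet normal 0.594 -0.297 -0.748
  outer loop
   vertex 3.6 4.4 0.2
   vertex 5.7 1.3 3.1
   vertex 1.6 0.4 0.2
  endloop
 endfacet
 facet normal 0.832 0.047 -0.553
  outer loop
   vertex 3.6 4.4 0.2
   vertex 5.2 4.3 2.6
   vertex 5.7 1.3 3.1
  endloop
 endfacet
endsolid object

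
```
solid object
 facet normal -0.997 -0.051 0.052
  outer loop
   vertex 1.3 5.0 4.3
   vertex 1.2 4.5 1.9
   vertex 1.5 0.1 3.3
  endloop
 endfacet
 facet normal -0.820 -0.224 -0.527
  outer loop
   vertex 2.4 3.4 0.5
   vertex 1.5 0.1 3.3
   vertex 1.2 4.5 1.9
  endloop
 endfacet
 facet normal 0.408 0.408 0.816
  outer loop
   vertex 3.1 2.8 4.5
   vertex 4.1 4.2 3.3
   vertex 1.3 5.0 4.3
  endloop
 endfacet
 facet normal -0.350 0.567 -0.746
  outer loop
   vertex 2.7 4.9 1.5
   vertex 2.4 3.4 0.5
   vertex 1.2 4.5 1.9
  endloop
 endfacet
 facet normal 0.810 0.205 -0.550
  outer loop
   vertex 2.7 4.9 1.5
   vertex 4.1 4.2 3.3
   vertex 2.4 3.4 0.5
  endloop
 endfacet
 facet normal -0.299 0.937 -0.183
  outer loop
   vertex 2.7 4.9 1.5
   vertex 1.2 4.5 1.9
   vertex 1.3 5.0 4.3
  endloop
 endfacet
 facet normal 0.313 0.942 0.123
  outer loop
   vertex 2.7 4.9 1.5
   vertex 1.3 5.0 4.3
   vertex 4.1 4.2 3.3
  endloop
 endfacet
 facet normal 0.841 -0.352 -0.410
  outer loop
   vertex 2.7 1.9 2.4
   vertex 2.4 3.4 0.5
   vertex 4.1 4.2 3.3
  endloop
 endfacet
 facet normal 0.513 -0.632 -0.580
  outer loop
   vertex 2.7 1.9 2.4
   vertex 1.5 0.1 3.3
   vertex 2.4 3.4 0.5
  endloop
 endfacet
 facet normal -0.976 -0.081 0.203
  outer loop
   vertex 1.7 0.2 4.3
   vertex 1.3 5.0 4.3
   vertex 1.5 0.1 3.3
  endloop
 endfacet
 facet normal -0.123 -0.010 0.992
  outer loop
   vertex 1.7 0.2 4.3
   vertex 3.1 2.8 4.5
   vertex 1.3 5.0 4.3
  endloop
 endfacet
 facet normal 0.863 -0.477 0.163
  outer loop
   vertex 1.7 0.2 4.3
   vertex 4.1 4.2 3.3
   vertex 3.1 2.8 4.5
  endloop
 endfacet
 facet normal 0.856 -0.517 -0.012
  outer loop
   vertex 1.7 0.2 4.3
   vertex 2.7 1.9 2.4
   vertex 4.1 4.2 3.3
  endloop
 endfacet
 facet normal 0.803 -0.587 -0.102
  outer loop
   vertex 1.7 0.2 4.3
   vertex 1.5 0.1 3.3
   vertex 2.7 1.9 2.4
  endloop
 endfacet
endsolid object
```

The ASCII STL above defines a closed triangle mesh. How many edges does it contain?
21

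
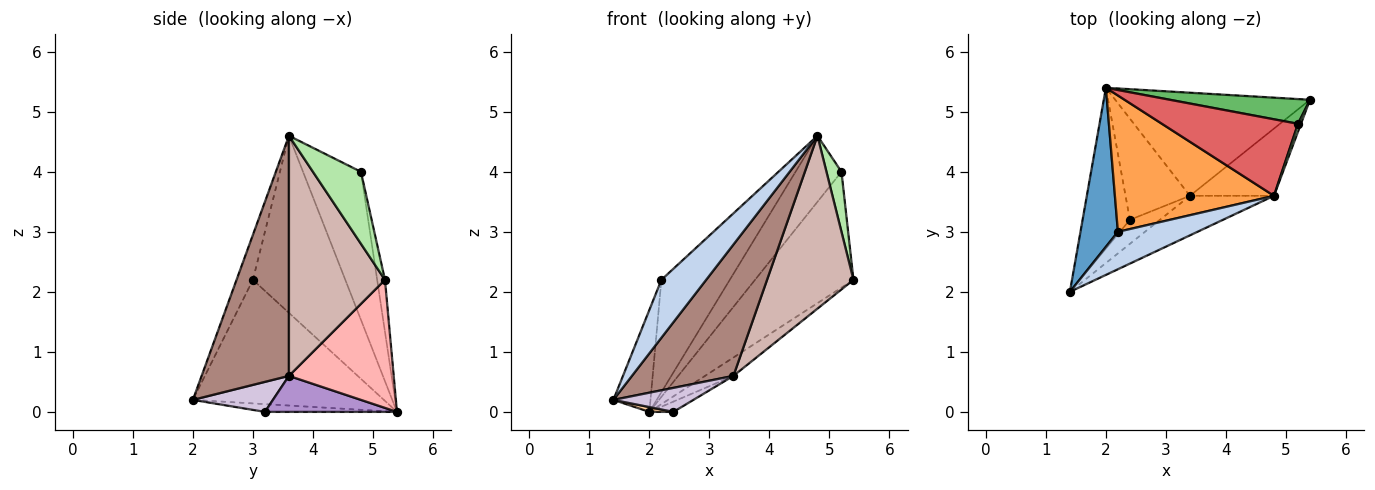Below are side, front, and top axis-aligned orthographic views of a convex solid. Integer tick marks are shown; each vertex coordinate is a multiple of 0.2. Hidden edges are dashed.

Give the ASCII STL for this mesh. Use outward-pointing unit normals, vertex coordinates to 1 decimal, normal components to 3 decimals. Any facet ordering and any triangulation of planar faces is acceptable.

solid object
 facet normal -0.941 0.183 0.285
  outer loop
   vertex 2.2 3.0 2.2
   vertex 2.0 5.4 0.0
   vertex 1.4 2.0 0.2
  endloop
 endfacet
 facet normal -0.294 -0.803 0.519
  outer loop
   vertex 2.2 3.0 2.2
   vertex 1.4 2.0 0.2
   vertex 4.8 3.6 4.6
  endloop
 endfacet
 facet normal -0.652 0.482 0.585
  outer loop
   vertex 2.2 3.0 2.2
   vertex 4.8 3.6 4.6
   vertex 2.0 5.4 0.0
  endloop
 endfacet
 facet normal -0.162 -0.029 -0.986
  outer loop
   vertex 2.4 3.2 0.0
   vertex 1.4 2.0 0.2
   vertex 2.0 5.4 0.0
  endloop
 endfacet
 facet normal -0.077 0.975 0.208
  outer loop
   vertex 5.2 4.8 4.0
   vertex 5.4 5.2 2.2
   vertex 2.0 5.4 0.0
  endloop
 endfacet
 facet normal 0.954 -0.298 0.040
  outer loop
   vertex 5.2 4.8 4.0
   vertex 4.8 3.6 4.6
   vertex 5.4 5.2 2.2
  endloop
 endfacet
 facet normal -0.636 0.504 0.584
  outer loop
   vertex 5.2 4.8 4.0
   vertex 2.0 5.4 0.0
   vertex 4.8 3.6 4.6
  endloop
 endfacet
 facet normal 0.543 0.147 -0.826
  outer loop
   vertex 3.4 3.6 0.6
   vertex 2.0 5.4 0.0
   vertex 5.4 5.2 2.2
  endloop
 endfacet
 facet normal 0.486 0.088 -0.869
  outer loop
   vertex 3.4 3.6 0.6
   vertex 2.4 3.2 0.0
   vertex 2.0 5.4 0.0
  endloop
 endfacet
 facet normal 0.577 -0.577 -0.577
  outer loop
   vertex 3.4 3.6 0.6
   vertex 1.4 2.0 0.2
   vertex 2.4 3.2 0.0
  endloop
 endfacet
 facet normal 0.636 -0.739 -0.223
  outer loop
   vertex 3.4 3.6 0.6
   vertex 4.8 3.6 4.6
   vertex 1.4 2.0 0.2
  endloop
 endfacet
 facet normal 0.719 -0.647 -0.252
  outer loop
   vertex 3.4 3.6 0.6
   vertex 5.4 5.2 2.2
   vertex 4.8 3.6 4.6
  endloop
 endfacet
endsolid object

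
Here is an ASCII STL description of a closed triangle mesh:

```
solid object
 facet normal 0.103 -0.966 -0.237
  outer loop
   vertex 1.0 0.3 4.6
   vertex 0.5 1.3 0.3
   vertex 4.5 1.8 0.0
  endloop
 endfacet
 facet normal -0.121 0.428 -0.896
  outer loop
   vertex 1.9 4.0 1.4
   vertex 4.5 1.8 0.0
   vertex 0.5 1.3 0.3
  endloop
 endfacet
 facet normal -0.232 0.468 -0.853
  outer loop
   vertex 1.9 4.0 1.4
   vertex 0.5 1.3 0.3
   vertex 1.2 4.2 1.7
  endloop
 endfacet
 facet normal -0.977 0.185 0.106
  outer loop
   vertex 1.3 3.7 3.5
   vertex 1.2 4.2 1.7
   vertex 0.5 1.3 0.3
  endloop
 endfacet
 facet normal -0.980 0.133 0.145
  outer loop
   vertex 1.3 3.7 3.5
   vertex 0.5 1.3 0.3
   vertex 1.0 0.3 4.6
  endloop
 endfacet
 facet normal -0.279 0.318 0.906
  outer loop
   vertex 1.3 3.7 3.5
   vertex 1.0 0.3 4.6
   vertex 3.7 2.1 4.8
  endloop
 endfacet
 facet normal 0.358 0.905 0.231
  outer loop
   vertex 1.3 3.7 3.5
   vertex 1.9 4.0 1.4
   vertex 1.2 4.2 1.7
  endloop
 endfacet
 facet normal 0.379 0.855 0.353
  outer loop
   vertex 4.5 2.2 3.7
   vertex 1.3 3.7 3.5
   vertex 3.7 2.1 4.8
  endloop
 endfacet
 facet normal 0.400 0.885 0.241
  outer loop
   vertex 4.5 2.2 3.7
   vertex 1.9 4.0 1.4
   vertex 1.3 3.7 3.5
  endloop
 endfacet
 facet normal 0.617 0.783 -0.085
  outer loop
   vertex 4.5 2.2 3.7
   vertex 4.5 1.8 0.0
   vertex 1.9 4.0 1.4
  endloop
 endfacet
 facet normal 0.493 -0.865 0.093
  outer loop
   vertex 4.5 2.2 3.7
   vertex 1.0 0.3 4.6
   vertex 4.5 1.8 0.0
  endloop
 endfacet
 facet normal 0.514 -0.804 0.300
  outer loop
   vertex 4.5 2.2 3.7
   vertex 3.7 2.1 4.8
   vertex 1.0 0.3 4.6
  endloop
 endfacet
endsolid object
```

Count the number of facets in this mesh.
12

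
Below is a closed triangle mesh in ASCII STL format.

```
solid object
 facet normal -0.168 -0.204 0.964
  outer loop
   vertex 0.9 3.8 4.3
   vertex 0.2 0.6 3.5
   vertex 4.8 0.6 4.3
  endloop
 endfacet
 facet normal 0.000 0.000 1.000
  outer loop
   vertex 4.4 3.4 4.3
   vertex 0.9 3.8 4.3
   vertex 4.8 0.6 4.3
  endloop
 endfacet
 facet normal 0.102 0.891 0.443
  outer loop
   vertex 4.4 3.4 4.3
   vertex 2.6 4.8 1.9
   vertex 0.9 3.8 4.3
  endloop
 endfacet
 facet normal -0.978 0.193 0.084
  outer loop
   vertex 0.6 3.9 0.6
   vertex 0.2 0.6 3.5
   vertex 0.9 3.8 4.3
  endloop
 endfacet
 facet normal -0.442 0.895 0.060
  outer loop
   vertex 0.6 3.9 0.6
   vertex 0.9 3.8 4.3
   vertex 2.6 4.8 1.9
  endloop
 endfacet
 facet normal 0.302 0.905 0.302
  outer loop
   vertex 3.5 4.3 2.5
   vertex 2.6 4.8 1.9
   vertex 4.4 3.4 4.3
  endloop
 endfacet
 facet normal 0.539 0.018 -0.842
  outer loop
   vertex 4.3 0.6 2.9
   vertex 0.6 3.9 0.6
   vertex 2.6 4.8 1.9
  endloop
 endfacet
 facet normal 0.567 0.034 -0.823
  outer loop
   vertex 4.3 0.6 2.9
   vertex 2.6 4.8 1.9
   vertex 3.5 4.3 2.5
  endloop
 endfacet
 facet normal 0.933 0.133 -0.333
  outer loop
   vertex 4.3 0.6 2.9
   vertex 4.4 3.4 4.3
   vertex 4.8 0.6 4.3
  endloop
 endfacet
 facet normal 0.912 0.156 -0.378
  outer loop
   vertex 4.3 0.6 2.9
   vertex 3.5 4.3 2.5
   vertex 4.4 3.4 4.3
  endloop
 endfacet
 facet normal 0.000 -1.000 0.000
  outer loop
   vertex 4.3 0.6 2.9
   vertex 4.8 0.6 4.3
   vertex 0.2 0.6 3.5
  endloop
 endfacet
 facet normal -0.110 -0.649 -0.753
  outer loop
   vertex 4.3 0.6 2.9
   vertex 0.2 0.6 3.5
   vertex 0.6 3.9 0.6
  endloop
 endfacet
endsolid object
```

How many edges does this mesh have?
18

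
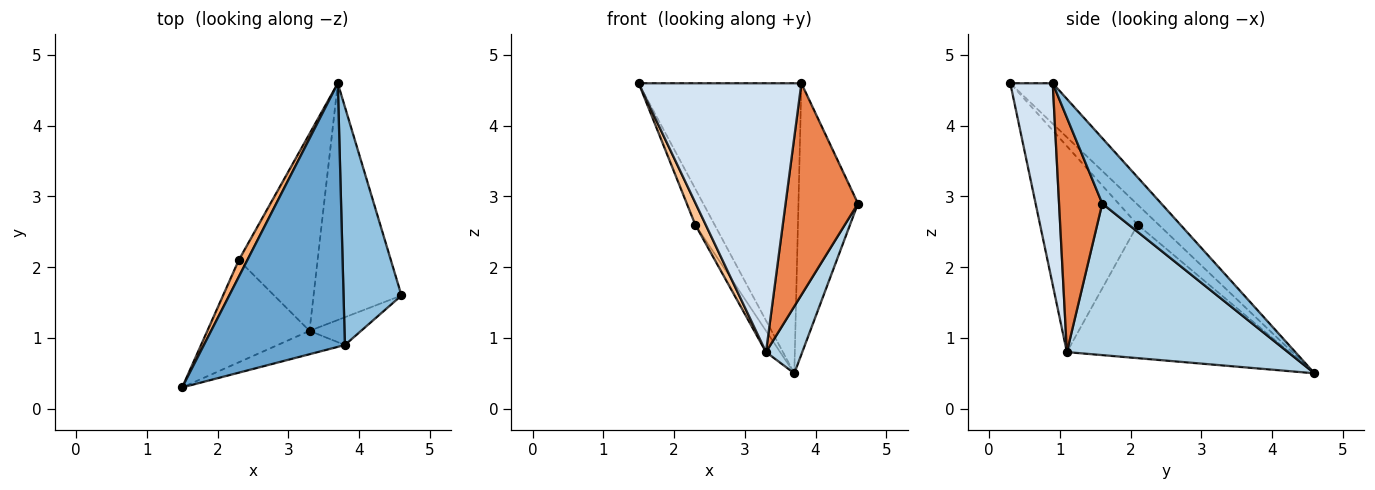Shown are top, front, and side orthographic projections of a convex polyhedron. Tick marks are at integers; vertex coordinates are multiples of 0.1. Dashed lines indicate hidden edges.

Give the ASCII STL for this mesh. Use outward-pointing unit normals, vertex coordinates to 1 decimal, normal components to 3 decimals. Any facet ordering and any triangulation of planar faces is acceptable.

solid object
 facet normal -0.190 0.727 0.660
  outer loop
   vertex 3.8 0.9 4.6
   vertex 3.7 4.6 0.5
   vertex 1.5 0.3 4.6
  endloop
 endfacet
 facet normal 0.597 0.603 0.529
  outer loop
   vertex 3.8 0.9 4.6
   vertex 4.6 1.6 2.9
   vertex 3.7 4.6 0.5
  endloop
 endfacet
 facet normal 0.856 -0.140 -0.497
  outer loop
   vertex 3.3 1.1 0.8
   vertex 3.7 4.6 0.5
   vertex 4.6 1.6 2.9
  endloop
 endfacet
 facet normal 0.252 -0.964 -0.084
  outer loop
   vertex 3.3 1.1 0.8
   vertex 3.8 0.9 4.6
   vertex 1.5 0.3 4.6
  endloop
 endfacet
 facet normal 0.509 -0.853 -0.112
  outer loop
   vertex 3.3 1.1 0.8
   vertex 4.6 1.6 2.9
   vertex 3.8 0.9 4.6
  endloop
 endfacet
 facet normal -0.703 0.645 0.300
  outer loop
   vertex 2.3 2.1 2.6
   vertex 1.5 0.3 4.6
   vertex 3.7 4.6 0.5
  endloop
 endfacet
 facet normal -0.892 -0.095 -0.442
  outer loop
   vertex 2.3 2.1 2.6
   vertex 3.3 1.1 0.8
   vertex 1.5 0.3 4.6
  endloop
 endfacet
 facet normal -0.860 0.055 -0.508
  outer loop
   vertex 2.3 2.1 2.6
   vertex 3.7 4.6 0.5
   vertex 3.3 1.1 0.8
  endloop
 endfacet
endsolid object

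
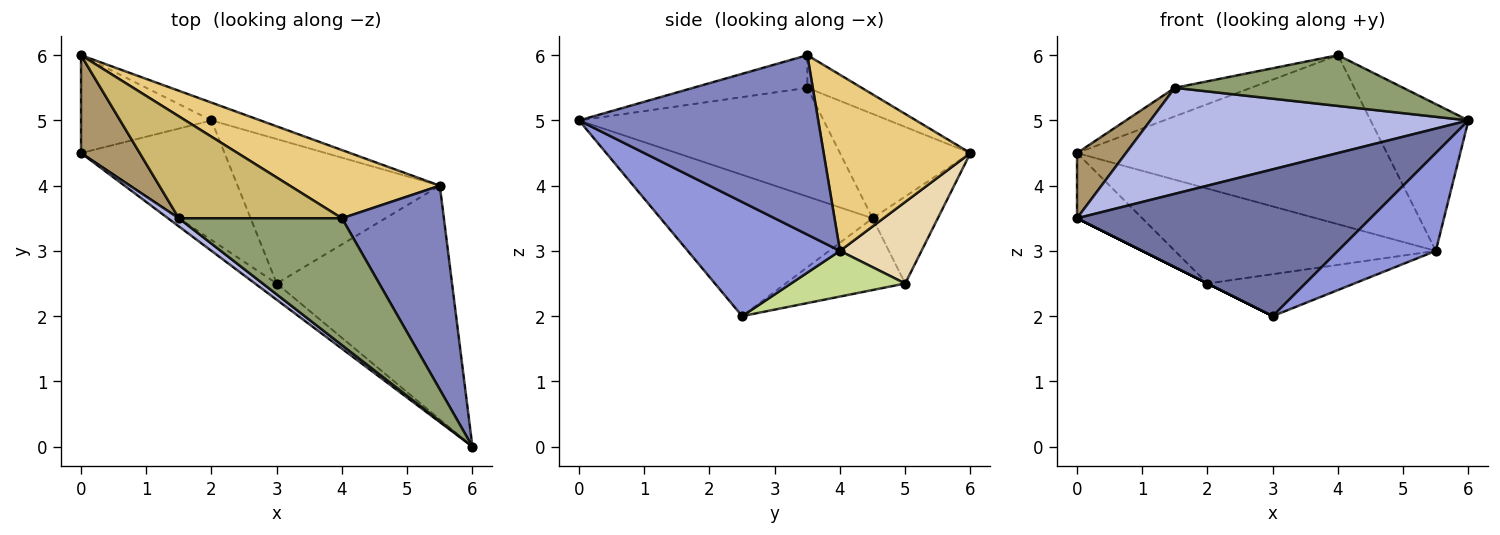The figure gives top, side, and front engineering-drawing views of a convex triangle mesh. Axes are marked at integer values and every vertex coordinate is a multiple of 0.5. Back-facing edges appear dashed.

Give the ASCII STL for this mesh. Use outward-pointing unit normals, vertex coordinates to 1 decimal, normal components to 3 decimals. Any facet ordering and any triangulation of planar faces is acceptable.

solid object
 facet normal -0.583 -0.807 -0.090
  outer loop
   vertex 3.0 2.5 2.0
   vertex 6.0 0.0 5.0
   vertex 0.0 4.5 3.5
  endloop
 endfacet
 facet normal 0.819 0.335 0.465
  outer loop
   vertex 5.5 4.0 3.0
   vertex 4.0 3.5 6.0
   vertex 6.0 0.0 5.0
  endloop
 endfacet
 facet normal 0.515 -0.331 -0.791
  outer loop
   vertex 5.5 4.0 3.0
   vertex 6.0 0.0 5.0
   vertex 3.0 2.5 2.0
  endloop
 endfacet
 facet normal -0.609 -0.791 0.061
  outer loop
   vertex 1.5 3.5 5.5
   vertex 0.0 4.5 3.5
   vertex 6.0 0.0 5.0
  endloop
 endfacet
 facet normal -0.183 -0.365 0.913
  outer loop
   vertex 1.5 3.5 5.5
   vertex 6.0 0.0 5.0
   vertex 4.0 3.5 6.0
  endloop
 endfacet
 facet normal -0.447 0.000 -0.894
  outer loop
   vertex 2.0 5.0 2.5
   vertex 3.0 2.5 2.0
   vertex 0.0 4.5 3.5
  endloop
 endfacet
 facet normal 0.212 0.272 -0.939
  outer loop
   vertex 2.0 5.0 2.5
   vertex 5.5 4.0 3.0
   vertex 3.0 2.5 2.0
  endloop
 endfacet
 facet normal -0.485 0.485 -0.728
  outer loop
   vertex 0.0 6.0 4.5
   vertex 2.0 5.0 2.5
   vertex 0.0 4.5 3.5
  endloop
 endfacet
 facet normal -0.828 -0.311 0.466
  outer loop
   vertex 0.0 6.0 4.5
   vertex 0.0 4.5 3.5
   vertex 1.5 3.5 5.5
  endloop
 endfacet
 facet normal -0.189 0.265 0.946
  outer loop
   vertex 0.0 6.0 4.5
   vertex 1.5 3.5 5.5
   vertex 4.0 3.5 6.0
  endloop
 endfacet
 facet normal 0.402 0.849 0.343
  outer loop
   vertex 0.0 6.0 4.5
   vertex 4.0 3.5 6.0
   vertex 5.5 4.0 3.0
  endloop
 endfacet
 facet normal 0.294 0.940 -0.176
  outer loop
   vertex 0.0 6.0 4.5
   vertex 5.5 4.0 3.0
   vertex 2.0 5.0 2.5
  endloop
 endfacet
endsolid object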